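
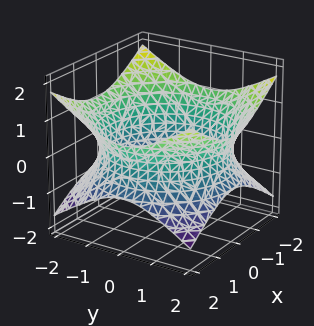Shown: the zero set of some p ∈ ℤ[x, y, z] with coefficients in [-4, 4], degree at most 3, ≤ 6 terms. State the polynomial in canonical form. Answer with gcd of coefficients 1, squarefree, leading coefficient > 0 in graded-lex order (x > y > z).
First, degree: one connected sheet with a waist; a quadric, so deg p = 2.
Next, symmetries: mirror symmetry z ↦ −z ⇒ only even powers of z; the z-axis is an axis of rotation, so x and y enter only as x² + y².
Then, checking where it meets the axes: no z-intercept at any integer in the box; a circular section at z = 0 has radius between 1 and 2.
Finally, fitting integer coefficients to these (and the overall shape) gives p.

x^2 + y^2 - 2*z^2 - 3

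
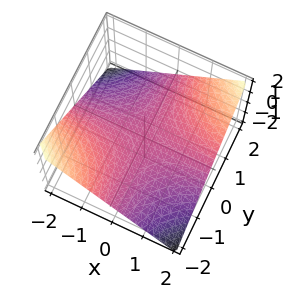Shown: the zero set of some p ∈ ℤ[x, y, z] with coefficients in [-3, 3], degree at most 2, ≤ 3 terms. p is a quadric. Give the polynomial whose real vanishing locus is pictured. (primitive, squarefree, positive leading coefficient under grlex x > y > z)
1. Degree: a hyperbolic paraboloid; a quadric, so deg p = 2.
2. Reading off the gridlines: the visible y-axis segment lies entirely on the surface; it meets the z-axis at z = 0 (among the integer gridlines); the visible x-axis segment lies entirely on the surface.
3. Fitting integer coefficients to these (and the overall shape) gives p.

x*y - 2*z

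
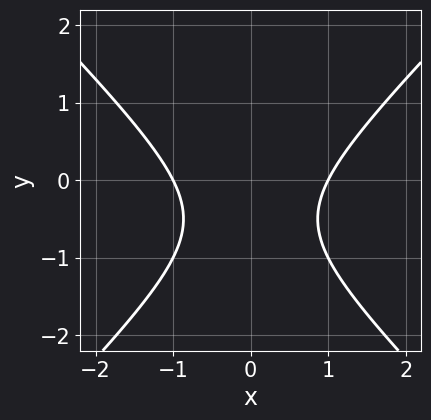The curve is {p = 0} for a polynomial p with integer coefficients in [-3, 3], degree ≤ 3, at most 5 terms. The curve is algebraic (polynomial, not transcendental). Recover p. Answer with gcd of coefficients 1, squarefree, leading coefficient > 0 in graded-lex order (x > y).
(a) deg p = 2. A generic line meets the curve in up to 2 points.
(b) Symmetries: mirror symmetry x ↦ −x ⇒ only even powers of x.
(c) Checking where it meets the axes: the curve avoids every integer y-axis point in the box; among the integer gridlines, it crosses the x-axis at x ∈ {-1, 1}.
(d) These observations pin down the coefficients.

x^2 - y^2 - y - 1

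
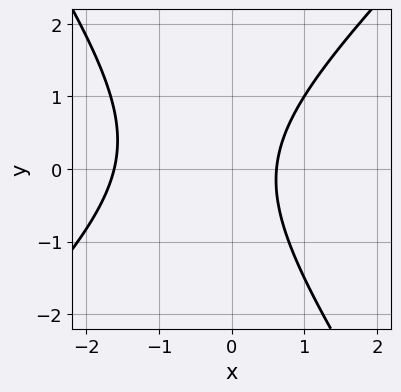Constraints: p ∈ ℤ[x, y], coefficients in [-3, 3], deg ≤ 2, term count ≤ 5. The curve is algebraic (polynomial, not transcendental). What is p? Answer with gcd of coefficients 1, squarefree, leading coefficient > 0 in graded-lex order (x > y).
3*x^2 - x*y - 2*y^2 + 3*x - 3

1. Degree: a generic line meets the curve in up to 2 points, so deg p = 2.
2. Observable constraints: the curve avoids every integer y-axis point in the box.
3. Assembling these constraints gives the stated polynomial.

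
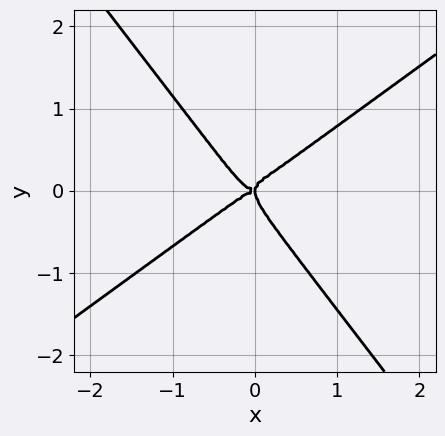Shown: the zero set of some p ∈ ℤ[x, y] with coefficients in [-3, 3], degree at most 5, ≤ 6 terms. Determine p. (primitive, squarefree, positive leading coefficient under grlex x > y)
1. deg p = 4.
2. Checking where it meets the axes: one y-axis crossing is at y = 0; it meets the x-axis at x = 0 (among the integer gridlines).
3. Solving for integer coefficients yields p as stated.

2*x^4 - 3*x*y^3 - 3*y^4 + x*y^2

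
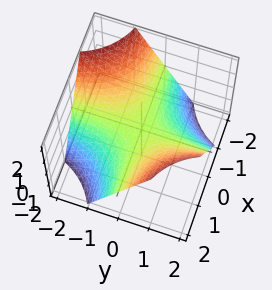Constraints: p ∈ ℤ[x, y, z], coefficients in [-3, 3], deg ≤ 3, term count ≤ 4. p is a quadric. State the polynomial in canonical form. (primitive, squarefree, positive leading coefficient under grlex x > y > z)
deg p = 2. A hyperbolic paraboloid; a quadric.
Observable constraints: the visible x-axis segment lies entirely on the surface; every point of the y-axis in the box is on the surface; one z-axis crossing is at z = 0.
These observations pin down the coefficients.

x*y - z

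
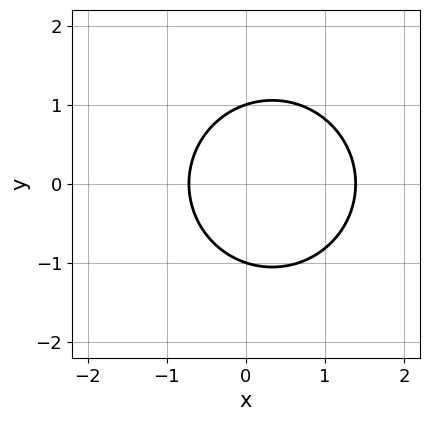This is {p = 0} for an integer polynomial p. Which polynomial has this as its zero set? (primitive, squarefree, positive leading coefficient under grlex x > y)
3*x^2 + 3*y^2 - 2*x - 3

First, degree: no degree-1 curve has this shape, so deg p = 2.
Then, symmetries: mirror symmetry y ↦ −y ⇒ only even powers of y.
Then, checking where it meets the axes: the y-axis gridline crossings are at y ∈ {-1, 1}.
Finally, assembling these constraints gives the stated polynomial.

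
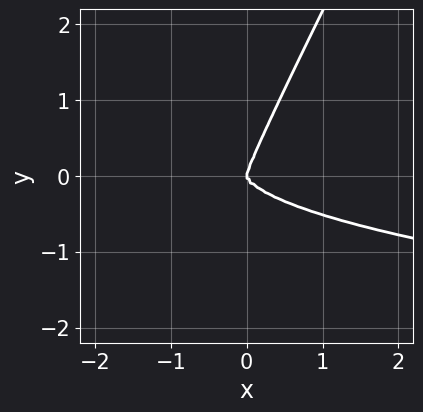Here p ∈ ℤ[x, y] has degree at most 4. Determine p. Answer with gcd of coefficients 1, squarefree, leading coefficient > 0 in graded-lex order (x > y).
2*x^2*y^2 - 3*x*y^3 + y^4 - x^3

1. deg p = 4. A generic line meets the curve in up to 4 points.
2. Observable constraints: one y-axis crossing is at y = 0; it meets the x-axis at x = 0 (among the integer gridlines).
3. Putting this together gives p.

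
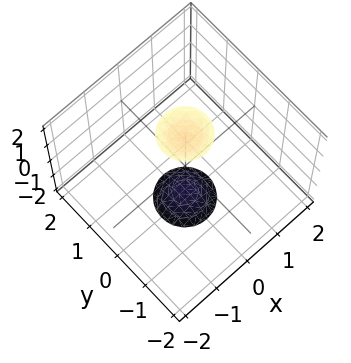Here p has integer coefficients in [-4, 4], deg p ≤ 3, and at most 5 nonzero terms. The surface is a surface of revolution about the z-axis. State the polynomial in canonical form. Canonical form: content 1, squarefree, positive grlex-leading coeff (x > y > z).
(a) I count 2 distinct pieces. Treating them together as one polynomial.
(b) deg p = 2. No degree-1 surface has this shape.
(c) Symmetries: rotational symmetry about the z-axis ⇒ p depends on x, y only through x² + y².
(d) From the visible intercepts: it misses every integer gridline on the y-axis; a circular section at z = 2 has radius between 0 and 1; no x-intercept at any integer in the box.
(e) Fitting integer coefficients to these (and the overall shape) gives p.

3*x^2 + 3*y^2 - z^2 + 3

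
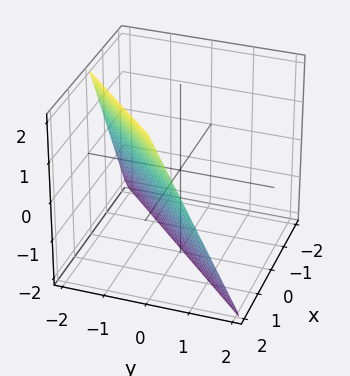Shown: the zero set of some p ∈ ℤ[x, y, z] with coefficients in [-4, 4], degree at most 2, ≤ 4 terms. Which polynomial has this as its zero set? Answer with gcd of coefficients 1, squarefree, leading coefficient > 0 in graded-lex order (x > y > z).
2*x - 2*y - z - 2

deg p = 1. The surface is flat (a plane).
Against the integer gridlines: it meets the x-axis at x = 1 (among the integer gridlines); it crosses the y-axis at the gridline y = -1.
Putting this together gives p. Check: (0, 0, -2) on the z-axis lies on the surface, and p(0, 0, -2) = 0. ✓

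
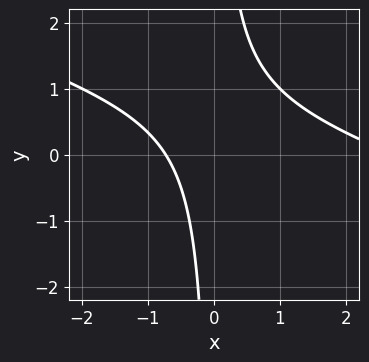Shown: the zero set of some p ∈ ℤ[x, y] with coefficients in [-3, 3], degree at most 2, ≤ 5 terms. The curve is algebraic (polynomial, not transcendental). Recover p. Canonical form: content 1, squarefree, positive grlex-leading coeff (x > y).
First, degree: the shape is more complex than any degree-1 curve, so deg p = 2.
Next, against the integer gridlines: the curve avoids every integer y-axis point in the box.
Finally, these observations pin down the coefficients.

x^2 + 3*x*y - 2*x - 2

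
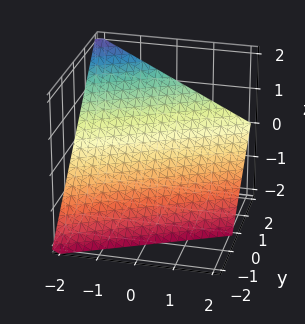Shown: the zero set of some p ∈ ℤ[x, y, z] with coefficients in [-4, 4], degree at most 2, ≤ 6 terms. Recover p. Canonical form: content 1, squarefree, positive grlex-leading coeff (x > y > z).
x - 2*y + 2*z + 2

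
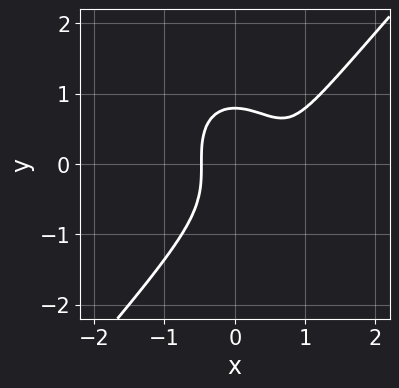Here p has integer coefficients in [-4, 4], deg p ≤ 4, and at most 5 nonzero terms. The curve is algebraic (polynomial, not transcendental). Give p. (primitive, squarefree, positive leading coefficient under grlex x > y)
deg p = 3. A generic line meets the curve in up to 3 points.
Putting this together gives p.

3*x^3 - 2*y^3 - 3*x^2 + 1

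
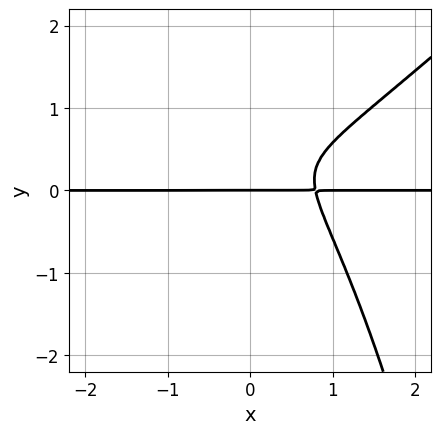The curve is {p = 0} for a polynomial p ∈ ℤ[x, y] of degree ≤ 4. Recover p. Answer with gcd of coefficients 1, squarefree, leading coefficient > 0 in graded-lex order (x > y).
2*x^3*y - 2*x^2*y^2 - 3*y^3 + 2*y^2 - y

The degree is 4 — the shape is more complex than any degree-3 curve.
Reading off the gridlines: the visible x-axis segment lies entirely on the curve; one y-axis crossing is at y = 0.
The integer polynomial consistent with all of this is the stated p.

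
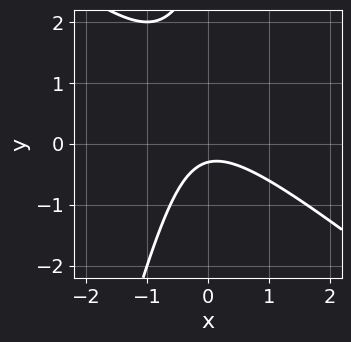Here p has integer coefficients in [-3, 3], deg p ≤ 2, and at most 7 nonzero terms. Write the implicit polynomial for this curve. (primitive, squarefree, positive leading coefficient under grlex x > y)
3*x^2 + 3*x*y - y^2 + 3*y + 1

deg p = 2. A generic line meets the curve in up to 2 points.
From the visible intercepts: no x-intercept at any integer in the box.
Together with the visible shape, these determine p as stated.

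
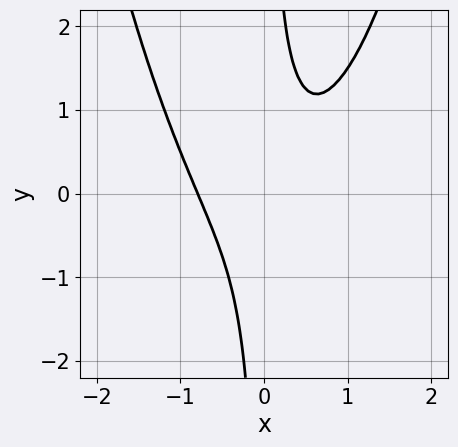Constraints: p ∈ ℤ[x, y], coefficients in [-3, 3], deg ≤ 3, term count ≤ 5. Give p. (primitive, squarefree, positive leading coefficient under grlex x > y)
The degree is 3 — a generic line meets the curve in up to 3 points.
Reading off the gridlines: the curve avoids every integer y-axis point in the box.
These observations pin down the coefficients.

2*x^3 - 2*x*y + 1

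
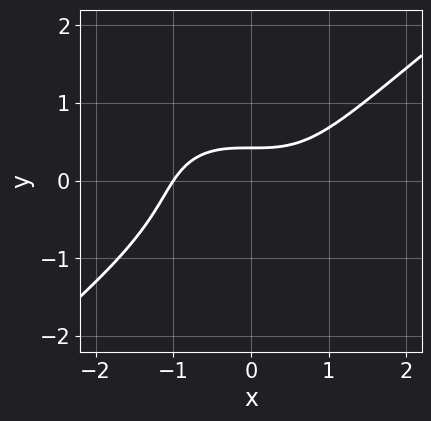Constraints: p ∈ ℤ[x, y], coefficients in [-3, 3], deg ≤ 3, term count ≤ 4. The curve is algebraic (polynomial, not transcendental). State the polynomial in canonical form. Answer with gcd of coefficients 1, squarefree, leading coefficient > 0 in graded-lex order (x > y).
x^3 - 2*y^3 - 2*y + 1

1. The degree is 3 — no degree-2 curve has this shape.
2. From the visible intercepts: it crosses the x-axis at the gridline x = -1.
3. The integer polynomial consistent with all of this is the stated p.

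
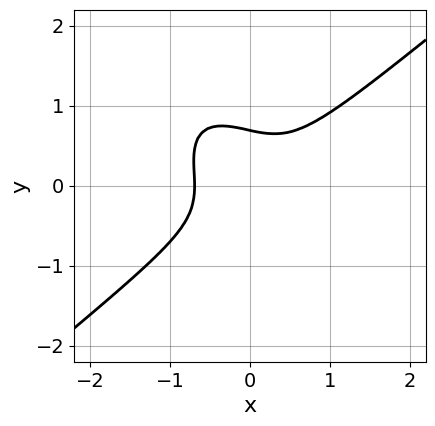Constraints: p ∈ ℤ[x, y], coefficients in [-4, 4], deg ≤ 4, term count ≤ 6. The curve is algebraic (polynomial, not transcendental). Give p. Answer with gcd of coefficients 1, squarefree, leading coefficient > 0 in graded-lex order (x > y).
(a) Degree: a generic line meets the curve in up to 3 points, so deg p = 3.
(b) Matching integer coefficients to the picture gives p.

3*x^3 - 2*x*y^2 - 3*y^3 + 1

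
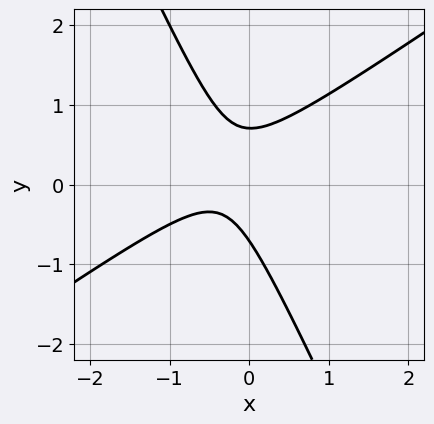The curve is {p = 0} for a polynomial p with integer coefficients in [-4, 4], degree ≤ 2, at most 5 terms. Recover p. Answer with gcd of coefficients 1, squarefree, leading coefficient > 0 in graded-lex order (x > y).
3*x^2 - 3*x*y - 2*y^2 + 2*x + 1

First, the degree is 2 — the shape is more complex than any degree-1 curve.
Next, observable constraints: the curve avoids every integer x-axis point in the box.
Finally, matching integer coefficients to the picture gives p.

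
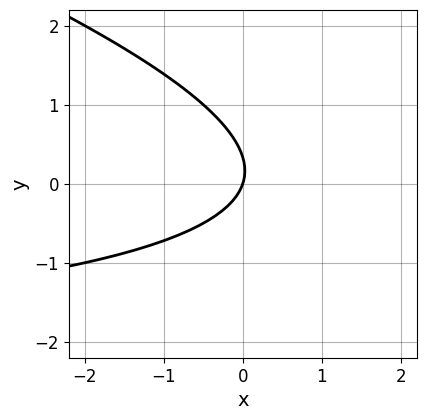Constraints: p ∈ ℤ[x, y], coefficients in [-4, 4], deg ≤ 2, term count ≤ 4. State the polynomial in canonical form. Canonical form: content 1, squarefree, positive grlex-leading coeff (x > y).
(a) deg p = 2.
(b) Checking where it meets the axes: it meets the x-axis at x = 0 (among the integer gridlines); one y-axis crossing is at y = 0.
(c) Assembling these constraints gives the stated polynomial.

x*y + 3*y^2 + 3*x - y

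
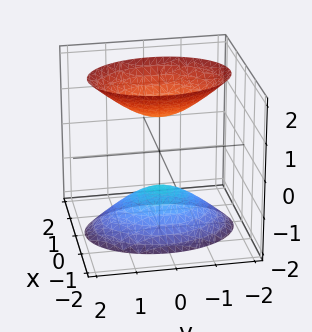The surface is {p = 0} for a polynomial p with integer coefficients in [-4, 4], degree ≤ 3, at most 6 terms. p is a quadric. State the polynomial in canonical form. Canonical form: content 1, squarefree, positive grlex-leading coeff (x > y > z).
First, there are 2 components. They look like related sheets of one shape, so recover p as a whole.
Then, degree: two separate bowl-shaped sheets opening away from each other; a quadric, so deg p = 2.
Then, symmetries: the z ↦ −z reflection is a symmetry, so z appears only in even powers; the x ↦ −x reflection is a symmetry, so x appears only in even powers; mirror symmetry y ↦ −y ⇒ only even powers of y.
Next, against the integer gridlines: it misses every integer gridline on the y-axis; no x-intercept at any integer in the box; the z-axis gridline crossings are at z ∈ {-1, 1}.
Finally, these observations pin down the coefficients.

2*x^2 + y^2 - z^2 + 1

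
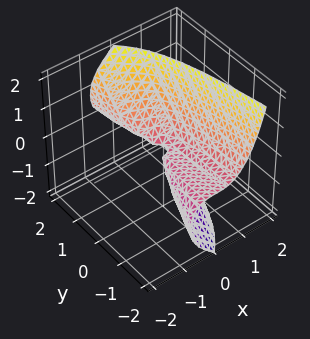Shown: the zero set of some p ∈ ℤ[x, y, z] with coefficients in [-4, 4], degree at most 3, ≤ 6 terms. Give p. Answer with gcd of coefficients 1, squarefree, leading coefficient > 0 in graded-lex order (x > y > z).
(a) The degree is 3 — a generic line meets the surface in up to 3 points.
(b) Reading off the gridlines: the visible y-axis segment lies entirely on the surface; it crosses the x-axis at the gridline x = 0; it meets the z-axis at z = 0 (among the integer gridlines).
(c) Together with the visible shape, these determine p as stated.

3*x^3 + x*z^2 + 2*y*z - 2*z^2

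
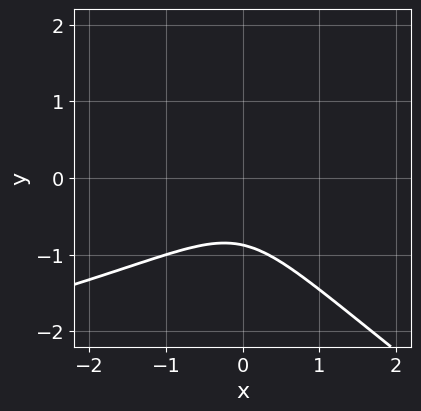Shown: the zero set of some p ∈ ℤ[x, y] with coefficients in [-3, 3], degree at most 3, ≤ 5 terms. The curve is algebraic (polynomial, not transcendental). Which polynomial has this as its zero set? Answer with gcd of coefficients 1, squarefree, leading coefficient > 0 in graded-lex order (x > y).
2*x*y^2 + 3*y^3 + 3*x^2 + 2

1. deg p = 3.
2. Checking where it meets the axes: it misses every integer gridline on the x-axis.
3. Matching integer coefficients to the picture gives p.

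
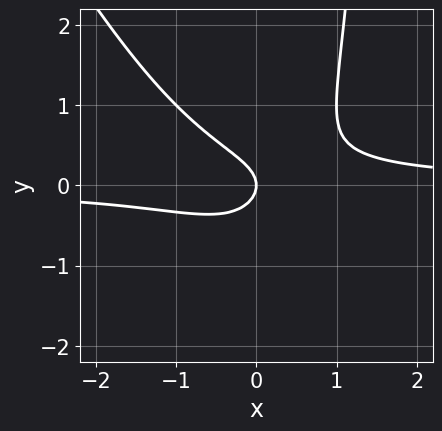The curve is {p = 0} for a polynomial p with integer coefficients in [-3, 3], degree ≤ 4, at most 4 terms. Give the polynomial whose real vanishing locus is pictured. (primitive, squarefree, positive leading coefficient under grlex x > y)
Degree: no degree-2 curve has this shape, so deg p = 3.
Reading off the gridlines: it meets the x-axis at x = 0 (among the integer gridlines); one y-axis crossing is at y = 0.
Matching integer coefficients to the picture gives p.

2*x^2*y + x*y^2 - 2*y^2 - x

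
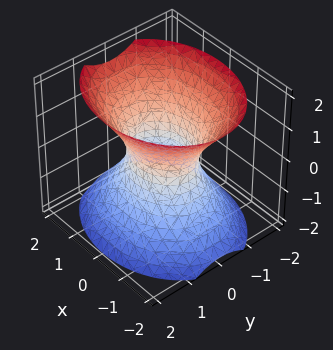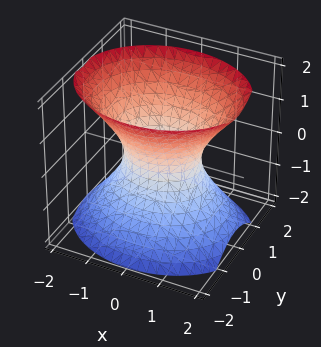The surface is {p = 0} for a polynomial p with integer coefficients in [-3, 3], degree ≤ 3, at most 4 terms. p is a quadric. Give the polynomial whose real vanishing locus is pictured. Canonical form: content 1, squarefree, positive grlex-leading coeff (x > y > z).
2*x^2 + 3*y^2 - 2*z^2 - 2

1. deg p = 2. One connected sheet with a waist; a quadric.
2. Symmetries: mirror symmetry x ↦ −x ⇒ only even powers of x; it's symmetric under y → −y, forcing even powers of y; it's symmetric under z → −z, forcing even powers of z.
3. Checking where it meets the axes: the surface avoids every integer z-axis point in the box; the x-axis gridline crossings are at x ∈ {-1, 1}.
4. The integer polynomial consistent with all of this is the stated p.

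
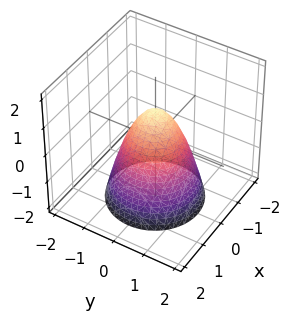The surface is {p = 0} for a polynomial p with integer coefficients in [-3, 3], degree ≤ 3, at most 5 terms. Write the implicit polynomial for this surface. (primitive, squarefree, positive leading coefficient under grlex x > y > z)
3*x^2 + 3*y^2 + 2*z - 2

deg p = 2.
Symmetries: rotational symmetry about the z-axis ⇒ p depends on x, y only through x² + y².
Against the integer gridlines: a circular section at z = 0 has radius between 0 and 1; one z-axis crossing is at z = 1.
Putting this together gives p.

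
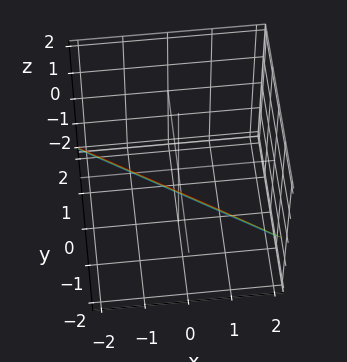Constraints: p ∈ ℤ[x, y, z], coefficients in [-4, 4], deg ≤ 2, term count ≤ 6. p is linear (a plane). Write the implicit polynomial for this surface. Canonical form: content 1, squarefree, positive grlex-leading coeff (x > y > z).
First, degree: every cross-section is a straight line — this is a plane, so deg p = 1.
Next, reading off the gridlines: it meets the x-axis at x = -1 (among the integer gridlines); it meets the z-axis at z = -1 (among the integer gridlines).
Finally, assembling these constraints gives the stated polynomial.

2*x + 3*y + 2*z + 2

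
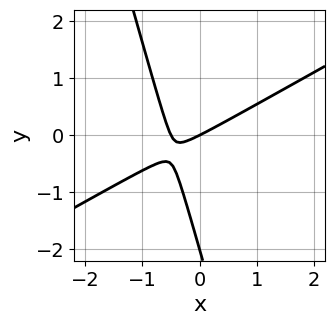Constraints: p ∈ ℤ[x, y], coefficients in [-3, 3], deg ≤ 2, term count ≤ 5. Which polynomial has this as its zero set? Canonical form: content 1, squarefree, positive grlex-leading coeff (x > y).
1. Degree: a generic line meets the curve in up to 2 points, so deg p = 2.
2. From the axis intercepts and sections: the y-axis gridline crossings are at y ∈ {-2, 0}; it meets the x-axis at x = 0 (among the integer gridlines).
3. The integer polynomial consistent with all of this is the stated p.

2*x^2 - 3*x*y - y^2 + x - 2*y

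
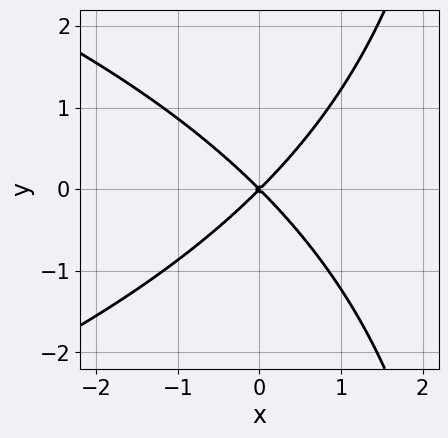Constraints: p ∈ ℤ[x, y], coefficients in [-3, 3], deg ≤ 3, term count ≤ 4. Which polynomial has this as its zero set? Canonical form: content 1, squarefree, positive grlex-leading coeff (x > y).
(a) deg p = 3. The shape is more complex than any degree-2 curve.
(b) Symmetries: the y ↦ −y reflection is a symmetry, so y appears only in even powers.
(c) From the visible intercepts: it meets the x-axis at x = 0 (among the integer gridlines); one y-axis crossing is at y = 0.
(d) Matching integer coefficients to the picture gives p.

x*y^2 + 3*x^2 - 3*y^2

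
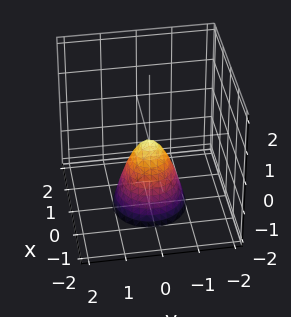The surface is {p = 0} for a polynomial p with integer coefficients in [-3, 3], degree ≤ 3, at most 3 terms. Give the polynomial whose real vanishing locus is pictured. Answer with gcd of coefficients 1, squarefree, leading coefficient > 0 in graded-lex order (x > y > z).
1. The degree is 2 — a paraboloid; a quadric.
2. Symmetries: rotational symmetry about the z-axis ⇒ p depends on x, y only through x² + y².
3. From the axis intercepts and sections: it crosses the z-axis at the gridline z = 0; it crosses the y-axis at the gridline y = 0; a circular section at z = -1 has radius between 0 and 1; it crosses the x-axis at the gridline x = 0.
4. These observations pin down the coefficients.

2*x^2 + 2*y^2 + z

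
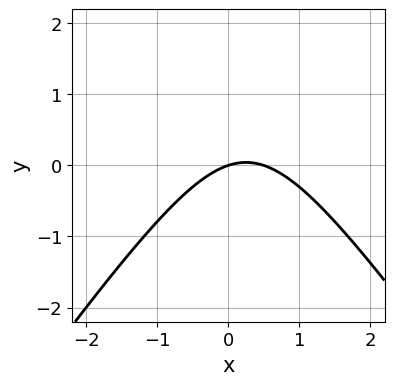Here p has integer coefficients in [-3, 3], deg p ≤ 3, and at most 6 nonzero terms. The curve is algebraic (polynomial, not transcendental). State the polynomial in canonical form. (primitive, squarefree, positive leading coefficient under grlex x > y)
2*x^2 - y^2 - x + 3*y

First, degree: a generic line meets the curve in up to 2 points, so deg p = 2.
Then, from the axis intercepts and sections: it meets the y-axis at y = 0 (among the integer gridlines); one x-axis crossing is at x = 0.
Finally, together with the visible shape, these determine p as stated.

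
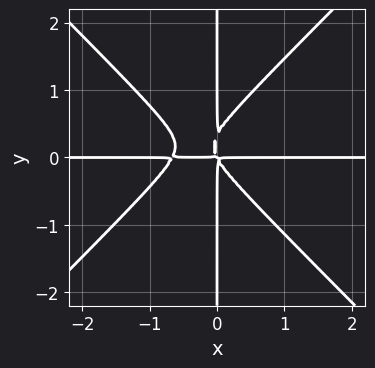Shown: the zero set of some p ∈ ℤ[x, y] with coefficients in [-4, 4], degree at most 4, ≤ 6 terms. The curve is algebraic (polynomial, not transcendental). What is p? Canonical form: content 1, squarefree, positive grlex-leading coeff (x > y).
3*x^3*y - 3*x*y^3 + 2*x^2*y + x*y^2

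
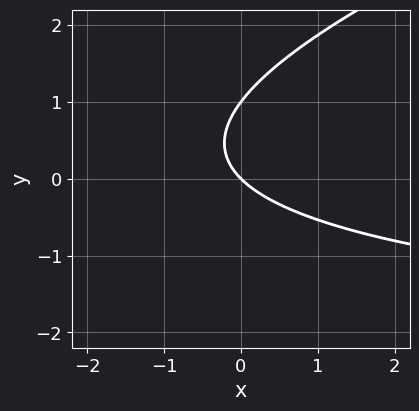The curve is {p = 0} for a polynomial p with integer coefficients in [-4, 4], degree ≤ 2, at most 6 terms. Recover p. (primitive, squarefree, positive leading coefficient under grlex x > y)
x*y - 3*y^2 + 3*x + 3*y

1. The degree is 2 — the shape is more complex than any degree-1 curve.
2. Against the integer gridlines: among the integer gridlines, it crosses the y-axis at y ∈ {0, 1}; it meets the x-axis at x = 0 (among the integer gridlines).
3. Solving for integer coefficients yields p as stated.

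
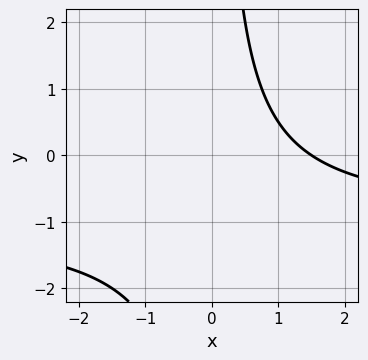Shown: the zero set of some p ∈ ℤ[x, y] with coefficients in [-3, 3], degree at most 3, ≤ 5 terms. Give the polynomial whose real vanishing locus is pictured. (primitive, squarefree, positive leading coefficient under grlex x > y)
First, degree: no degree-1 curve has this shape, so deg p = 2.
Next, against the integer gridlines: the curve avoids every integer y-axis point in the box.
Finally, these observations pin down the coefficients.

2*x*y + 2*x - 3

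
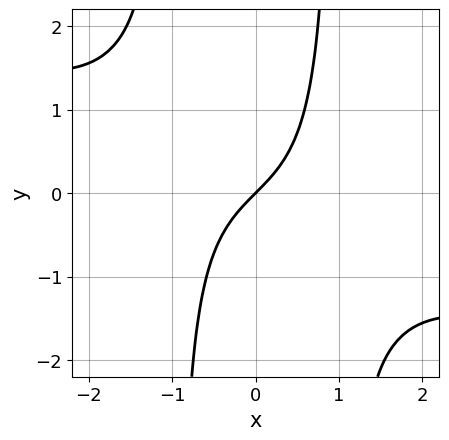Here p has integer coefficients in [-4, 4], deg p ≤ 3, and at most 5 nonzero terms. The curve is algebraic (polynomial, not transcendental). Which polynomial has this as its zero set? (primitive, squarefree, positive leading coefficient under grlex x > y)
x^3 + 3*x^2*y + 3*x - 3*y

First, the degree is 3 — no degree-2 curve has this shape.
Then, from the visible intercepts: it meets the x-axis at x = 0 (among the integer gridlines); one y-axis crossing is at y = 0.
Finally, the integer polynomial consistent with all of this is the stated p.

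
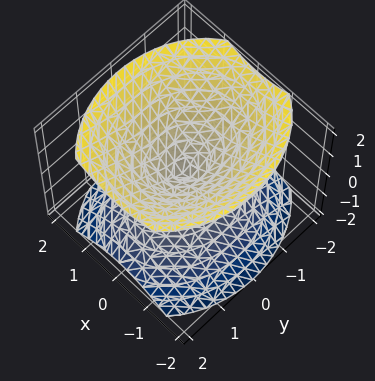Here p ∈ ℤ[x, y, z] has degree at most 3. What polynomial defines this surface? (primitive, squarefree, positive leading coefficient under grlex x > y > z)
3*x^2 + 2*y^2 - 3*z^2

1. There are 2 components. They look like related sheets of one shape, so recover p as a whole.
2. deg p = 2. Two nappes meeting at a single point; a quadric.
3. Symmetries: the z ↦ −z reflection is a symmetry, so z appears only in even powers; it's symmetric under y → −y, forcing even powers of y; the x ↦ −x reflection is a symmetry, so x appears only in even powers.
4. From the visible intercepts: it crosses the y-axis at the gridline y = 0; one x-axis crossing is at x = 0.
5. Solving for integer coefficients yields p as stated.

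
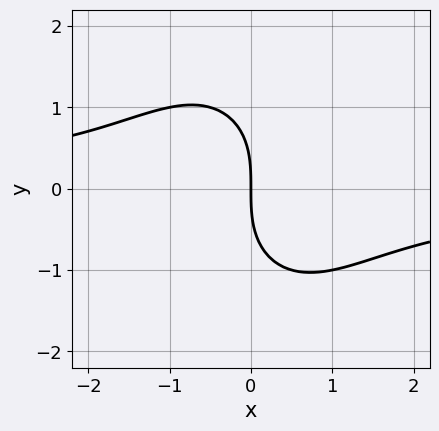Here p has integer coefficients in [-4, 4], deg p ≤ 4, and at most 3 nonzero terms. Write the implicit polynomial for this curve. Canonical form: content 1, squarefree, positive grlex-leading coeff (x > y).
First, deg p = 3.
Then, from the visible intercepts: it meets the x-axis at x = 0 (among the integer gridlines); it meets the y-axis at y = 0 (among the integer gridlines).
Finally, together with the visible shape, these determine p as stated.

2*x^2*y + y^3 + 3*x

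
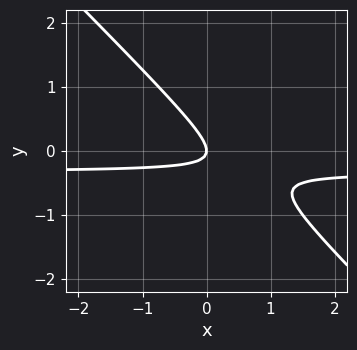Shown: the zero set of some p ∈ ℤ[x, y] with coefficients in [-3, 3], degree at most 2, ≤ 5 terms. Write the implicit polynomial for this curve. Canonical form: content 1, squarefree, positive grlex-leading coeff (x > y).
First, the degree is 2 — the shape is more complex than any degree-1 curve.
Then, against the integer gridlines: one x-axis crossing is at x = 0; one y-axis crossing is at y = 0.
Finally, these observations pin down the coefficients.

3*x*y + 3*y^2 + x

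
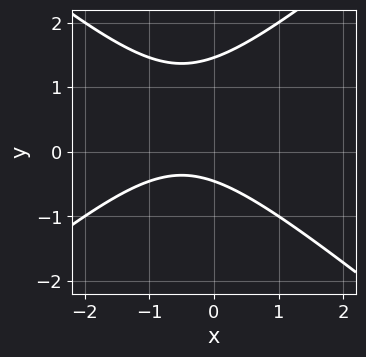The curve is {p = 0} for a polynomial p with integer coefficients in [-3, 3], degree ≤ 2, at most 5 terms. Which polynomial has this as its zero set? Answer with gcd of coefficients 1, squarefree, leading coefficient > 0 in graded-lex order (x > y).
(a) Degree: the shape is more complex than any degree-1 curve, so deg p = 2.
(b) Against the integer gridlines: no x-intercept at any integer in the box.
(c) Together with the visible shape, these determine p as stated.

2*x^2 - 3*y^2 + 2*x + 3*y + 2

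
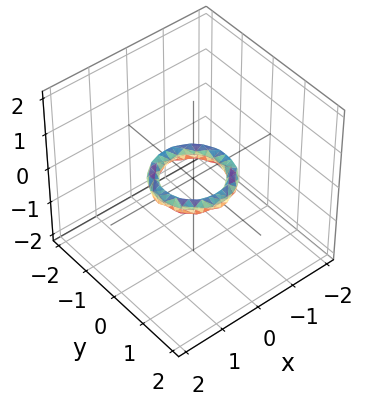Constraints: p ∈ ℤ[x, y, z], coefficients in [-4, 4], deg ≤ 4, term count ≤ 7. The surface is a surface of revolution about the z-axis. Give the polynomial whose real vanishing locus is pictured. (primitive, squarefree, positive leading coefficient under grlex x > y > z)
2*x^4 + 4*x^2*y^2 + 2*y^4 - 3*x^2 - 3*y^2 + 3*z^2 + 1

1. deg p = 4. The shape is more complex than any degree-3 surface.
2. By symmetry, the z-axis is an axis of rotation, so x and y enter only as x² + y².
3. Reading off the gridlines: the y-axis gridline crossings are at y ∈ {-1, 1}; it misses every integer gridline on the z-axis; the x-axis gridline crossings are at x ∈ {-1, 1}.
4. These observations pin down the coefficients.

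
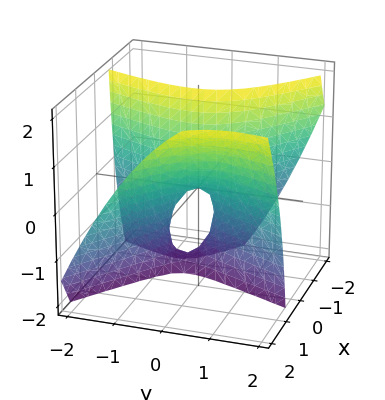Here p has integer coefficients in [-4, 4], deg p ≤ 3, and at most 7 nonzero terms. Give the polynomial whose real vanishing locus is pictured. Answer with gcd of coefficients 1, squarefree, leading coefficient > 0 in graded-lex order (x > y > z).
3*x^2 + 3*x*y - 3*x*z - 2*y^2 - z

First, deg p = 2.
Next, from the axis intercepts and sections: it crosses the x-axis at the gridline x = 0; one z-axis crossing is at z = 0.
Finally, these observations pin down the coefficients.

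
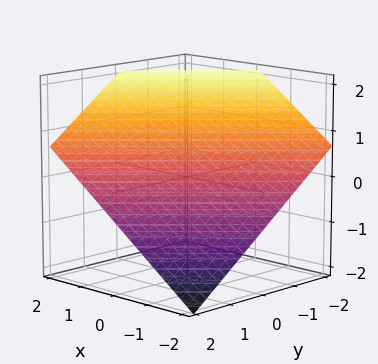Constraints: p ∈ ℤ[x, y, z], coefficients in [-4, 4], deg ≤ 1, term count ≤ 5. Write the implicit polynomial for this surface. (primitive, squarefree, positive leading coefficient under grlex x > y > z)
Degree: the surface is flat (a plane), so deg p = 1.
From the visible intercepts: one y-axis crossing is at y = 1; it crosses the x-axis at the gridline x = -1.
Together with the visible shape, these determine p as stated.

2*x - 2*y - 3*z + 2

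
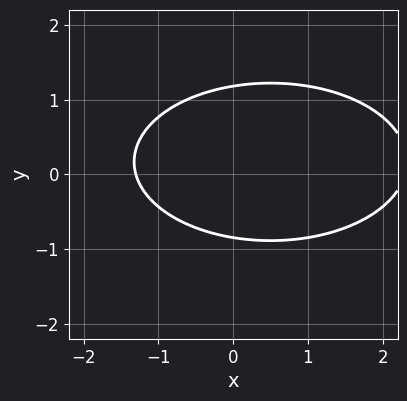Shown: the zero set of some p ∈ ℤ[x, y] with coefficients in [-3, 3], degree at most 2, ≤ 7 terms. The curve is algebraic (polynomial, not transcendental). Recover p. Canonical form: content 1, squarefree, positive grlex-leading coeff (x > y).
x^2 + 3*y^2 - x - y - 3

First, degree: a generic line meets the curve in up to 2 points, so deg p = 2.
Finally, solving for integer coefficients yields p as stated.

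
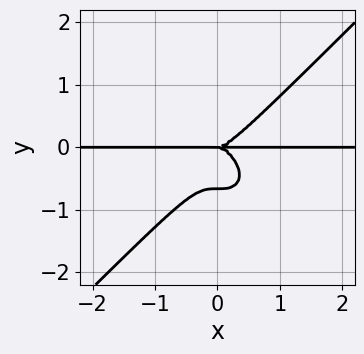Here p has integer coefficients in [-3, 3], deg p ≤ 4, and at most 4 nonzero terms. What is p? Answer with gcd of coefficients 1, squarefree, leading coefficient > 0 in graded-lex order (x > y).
deg p = 4.
Reading off the gridlines: the visible x-axis segment lies entirely on the curve; one y-axis crossing is at y = 0.
Assembling these constraints gives the stated polynomial.

3*x^3*y - 3*y^4 - 2*y^3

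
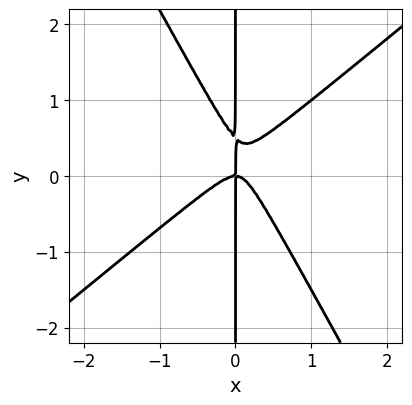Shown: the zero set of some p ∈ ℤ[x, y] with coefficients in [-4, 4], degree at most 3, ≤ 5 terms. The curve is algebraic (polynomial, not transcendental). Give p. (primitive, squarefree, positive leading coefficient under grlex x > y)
First, degree: no degree-2 curve has this shape, so deg p = 3.
Then, reading off the gridlines: one x-axis crossing is at x = 0; the visible y-axis segment lies entirely on the curve.
Finally, matching integer coefficients to the picture gives p.

3*x^3 - 2*x^2*y - 2*x*y^2 + x*y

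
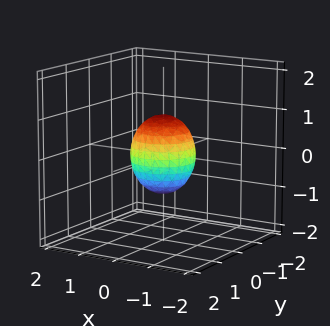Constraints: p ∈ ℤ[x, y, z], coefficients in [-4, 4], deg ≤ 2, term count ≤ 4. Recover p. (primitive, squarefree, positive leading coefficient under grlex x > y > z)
1. The degree is 2 — bounded and convex; a quadric.
2. By symmetry, the z-axis is an axis of rotation, so x and y enter only as x² + y²; it's symmetric under z → −z, forcing even powers of z.
3. Observable constraints: a circular section at z = 0 has radius between 0 and 1; the z-axis gridline crossings are at z ∈ {-1, 1}.
4. Assembling these constraints gives the stated polynomial.

3*x^2 + 3*y^2 + 2*z^2 - 2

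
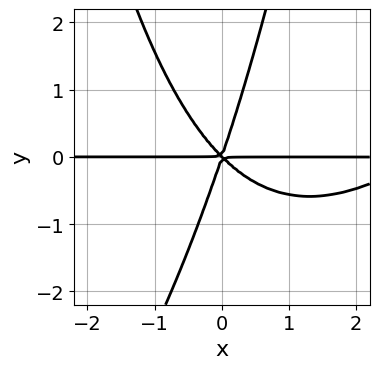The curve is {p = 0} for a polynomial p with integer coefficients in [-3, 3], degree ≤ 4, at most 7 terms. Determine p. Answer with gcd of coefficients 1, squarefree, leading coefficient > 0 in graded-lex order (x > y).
x^3*y - x^2*y^2 - 3*x^2*y - 2*x*y^2 + y^3

deg p = 4.
Checking where it meets the axes: every point of the x-axis in the box is on the curve; it crosses the y-axis at the gridline y = 0.
Matching integer coefficients to the picture gives p.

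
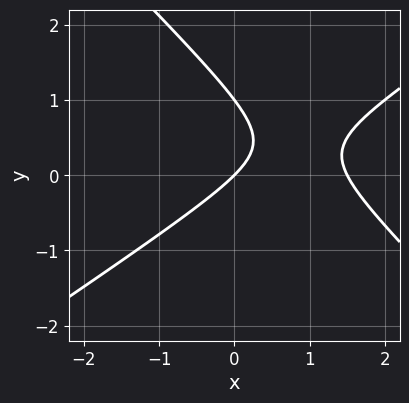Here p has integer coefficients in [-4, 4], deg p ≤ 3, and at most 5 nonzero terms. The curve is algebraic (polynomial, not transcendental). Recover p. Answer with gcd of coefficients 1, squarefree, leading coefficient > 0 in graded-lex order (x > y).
2*x^2 - x*y - 3*y^2 - 3*x + 3*y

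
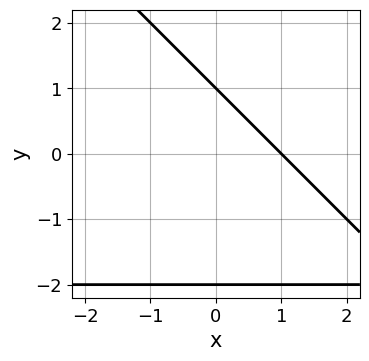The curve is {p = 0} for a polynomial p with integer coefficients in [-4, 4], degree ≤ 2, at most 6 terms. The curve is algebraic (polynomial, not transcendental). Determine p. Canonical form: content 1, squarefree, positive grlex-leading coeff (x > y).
x*y + y^2 + 2*x + y - 2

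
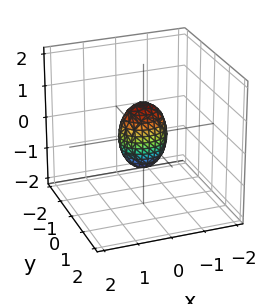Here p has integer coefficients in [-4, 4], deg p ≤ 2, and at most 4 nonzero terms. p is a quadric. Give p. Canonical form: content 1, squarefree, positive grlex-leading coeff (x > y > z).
First, deg p = 2. Bounded and convex; a quadric.
Then, symmetries: mirror symmetry x ↦ −x ⇒ only even powers of x; the z ↦ −z reflection is a symmetry, so z appears only in even powers; it's symmetric under y → −y, forcing even powers of y.
Then, from the axis intercepts and sections: among the integer gridlines, it crosses the z-axis at z ∈ {-1, 1}.
Finally, matching integer coefficients to the picture gives p.

2*x^2 + 3*y^2 + z^2 - 1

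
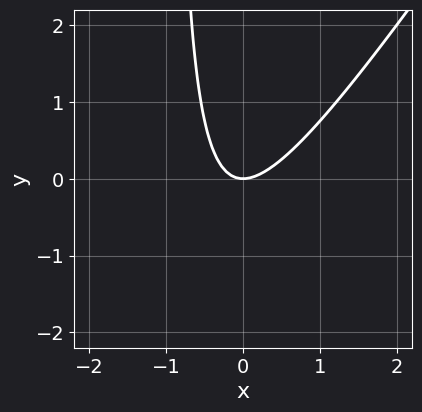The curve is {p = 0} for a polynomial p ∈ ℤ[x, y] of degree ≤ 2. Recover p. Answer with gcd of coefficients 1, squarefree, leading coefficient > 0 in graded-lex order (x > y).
1. deg p = 2. A generic line meets the curve in up to 2 points.
2. From the axis intercepts and sections: it crosses the y-axis at the gridline y = 0; it meets the x-axis at x = 0 (among the integer gridlines).
3. Matching integer coefficients to the picture gives p.

3*x^2 - 2*x*y - 2*y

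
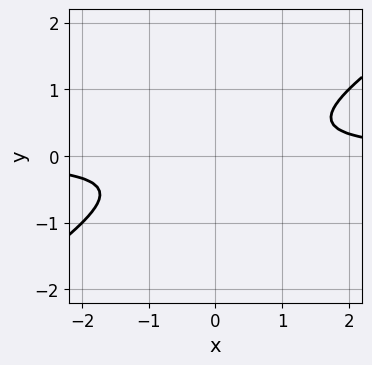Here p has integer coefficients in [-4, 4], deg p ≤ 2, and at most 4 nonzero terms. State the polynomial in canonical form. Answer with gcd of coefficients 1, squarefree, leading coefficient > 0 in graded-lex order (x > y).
1. The degree is 2 — no degree-1 curve has this shape.
2. Against the integer gridlines: it misses every integer gridline on the y-axis; no x-intercept at any integer in the box.
3. The integer polynomial consistent with all of this is the stated p.

2*x*y - 3*y^2 - 1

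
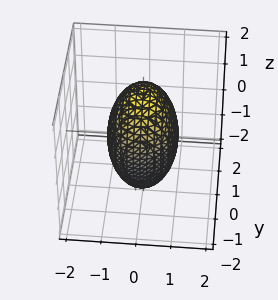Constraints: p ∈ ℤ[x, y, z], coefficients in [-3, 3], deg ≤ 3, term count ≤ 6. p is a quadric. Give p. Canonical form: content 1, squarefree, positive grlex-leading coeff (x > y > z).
3*x^2 + 2*y^2 + z^2 - 3

deg p = 2. Bounded and convex; a quadric.
Symmetries: the y ↦ −y reflection is a symmetry, so y appears only in even powers; it's symmetric under z → −z, forcing even powers of z; mirror symmetry x ↦ −x ⇒ only even powers of x.
From the visible intercepts: the x-axis gridline crossings are at x ∈ {-1, 1}.
Assembling these constraints gives the stated polynomial.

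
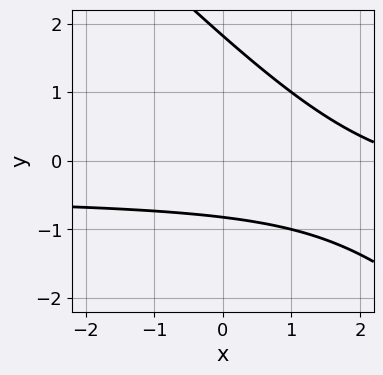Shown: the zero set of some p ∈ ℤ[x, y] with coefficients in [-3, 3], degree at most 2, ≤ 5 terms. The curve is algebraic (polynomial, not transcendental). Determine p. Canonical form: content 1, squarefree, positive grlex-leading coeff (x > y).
2*x*y + 2*y^2 + x - 2*y - 3

(a) deg p = 2.
(b) From the visible intercepts: the curve avoids every integer x-axis point in the box.
(c) Together with the visible shape, these determine p as stated.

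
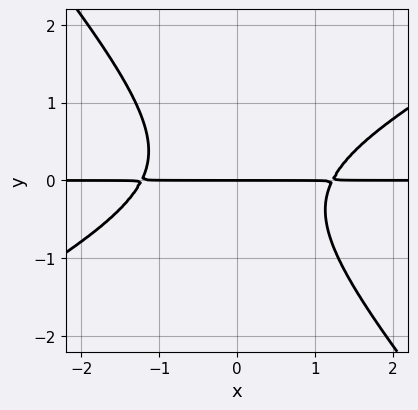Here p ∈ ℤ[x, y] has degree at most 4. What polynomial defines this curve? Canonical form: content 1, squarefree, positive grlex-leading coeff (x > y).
2*x^2*y - 2*x*y^2 - 3*y^3 - 3*y

(a) The degree is 3 — no degree-2 curve has this shape.
(b) Checking where it meets the axes: every point of the x-axis in the box is on the curve; it meets the y-axis at y = 0 (among the integer gridlines).
(c) Putting this together gives p.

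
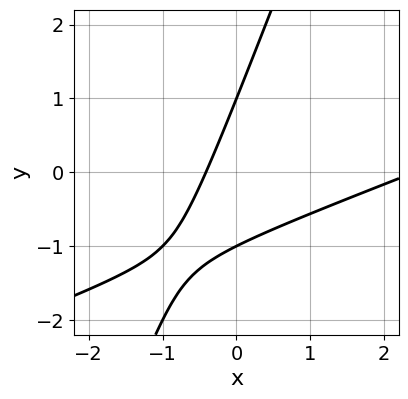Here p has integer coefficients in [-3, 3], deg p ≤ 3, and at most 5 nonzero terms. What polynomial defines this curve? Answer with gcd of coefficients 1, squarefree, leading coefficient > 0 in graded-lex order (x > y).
(a) Degree: no degree-1 curve has this shape, so deg p = 2.
(b) From the axis intercepts and sections: among the integer gridlines, it crosses the y-axis at y ∈ {-1, 1}.
(c) Matching integer coefficients to the picture gives p.

x^2 - 3*x*y + y^2 - 2*x - 1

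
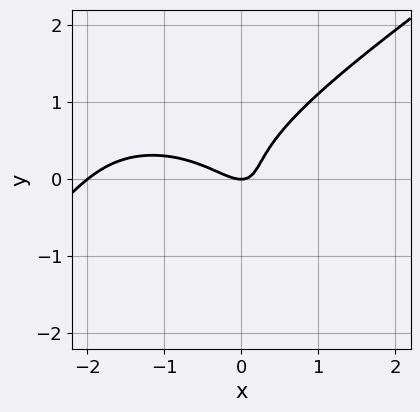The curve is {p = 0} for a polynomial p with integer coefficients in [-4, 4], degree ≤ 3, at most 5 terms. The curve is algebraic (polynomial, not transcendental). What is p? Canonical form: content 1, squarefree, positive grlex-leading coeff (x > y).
deg p = 3. The shape is more complex than any degree-2 curve.
Observable constraints: the x-axis gridline crossings are at x ∈ {-2, 0}; one y-axis crossing is at y = 0.
Fitting integer coefficients to these (and the overall shape) gives p.

x^3 - 3*y^3 + 2*x^2 + 2*x*y - y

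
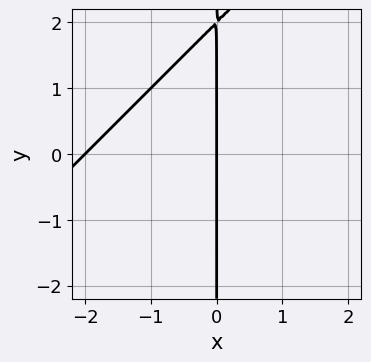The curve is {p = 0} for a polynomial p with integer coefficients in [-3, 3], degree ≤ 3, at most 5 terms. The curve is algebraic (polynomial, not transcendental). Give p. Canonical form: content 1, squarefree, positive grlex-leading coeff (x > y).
deg p = 2.
From the axis intercepts and sections: every point of the y-axis in the box is on the curve; the x-axis gridline crossings are at x ∈ {-2, 0}.
These observations pin down the coefficients.

x^2 - x*y + 2*x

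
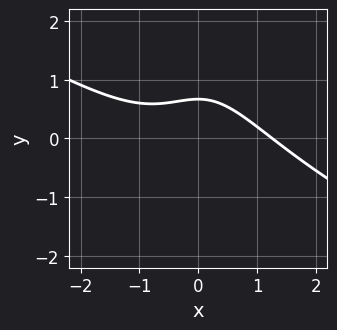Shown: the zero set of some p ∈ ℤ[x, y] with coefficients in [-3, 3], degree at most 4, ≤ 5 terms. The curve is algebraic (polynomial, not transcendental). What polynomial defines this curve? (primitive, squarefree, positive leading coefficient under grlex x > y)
x^3 + 2*x^2*y + 3*y - 2

(a) The degree is 3 — no degree-2 curve has this shape.
(b) The integer polynomial consistent with all of this is the stated p.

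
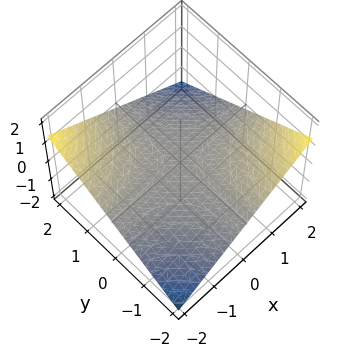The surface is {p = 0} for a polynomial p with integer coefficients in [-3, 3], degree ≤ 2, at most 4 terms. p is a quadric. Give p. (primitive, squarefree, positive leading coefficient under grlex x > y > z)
x*y + 3*z

(a) deg p = 2.
(b) Against the integer gridlines: it crosses the z-axis at the gridline z = 0; the visible y-axis segment lies entirely on the surface; every point of the x-axis in the box is on the surface.
(c) Matching integer coefficients to the picture gives p.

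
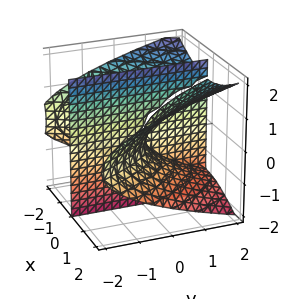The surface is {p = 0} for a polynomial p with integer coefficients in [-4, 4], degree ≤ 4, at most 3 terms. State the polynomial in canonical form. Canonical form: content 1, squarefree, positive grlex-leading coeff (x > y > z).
x^3 - 2*x*z^2 + 2*x*y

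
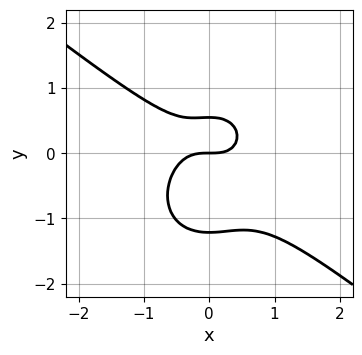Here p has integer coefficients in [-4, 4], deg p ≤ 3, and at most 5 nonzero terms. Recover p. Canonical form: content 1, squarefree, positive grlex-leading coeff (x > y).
Degree: the shape is more complex than any degree-2 curve, so deg p = 3.
From the axis intercepts and sections: one y-axis crossing is at y = 0; it crosses the x-axis at the gridline x = 0.
Together with the visible shape, these determine p as stated.

3*x^3 + 2*x^2*y + 3*y^3 + 2*y^2 - 2*y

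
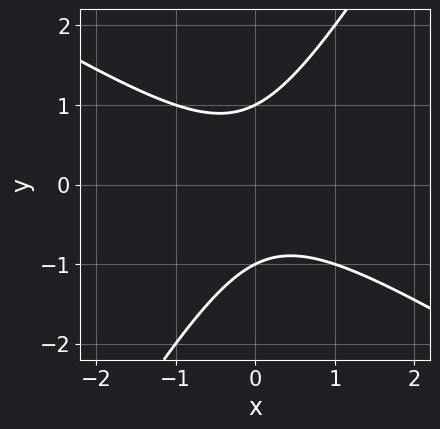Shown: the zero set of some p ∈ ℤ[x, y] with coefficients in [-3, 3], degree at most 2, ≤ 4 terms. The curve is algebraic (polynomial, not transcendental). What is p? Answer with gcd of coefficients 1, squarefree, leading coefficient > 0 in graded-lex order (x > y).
x^2 + x*y - y^2 + 1

(a) The degree is 2 — a generic line meets the curve in up to 2 points.
(b) From the axis intercepts and sections: the y-axis gridline crossings are at y ∈ {-1, 1}; the curve avoids every integer x-axis point in the box.
(c) Putting this together gives p.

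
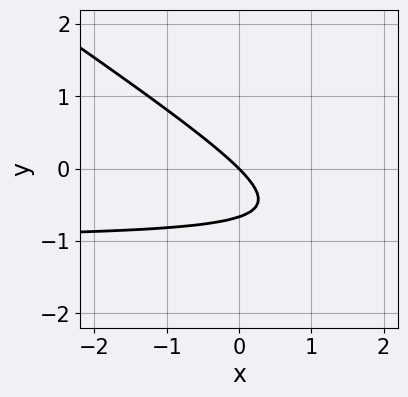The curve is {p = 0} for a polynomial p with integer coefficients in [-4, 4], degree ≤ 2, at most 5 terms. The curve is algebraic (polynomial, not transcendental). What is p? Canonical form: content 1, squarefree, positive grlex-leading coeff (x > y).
First, the degree is 2 — no degree-1 curve has this shape.
Then, reading off the gridlines: it crosses the y-axis at the gridline y = 0; it meets the x-axis at x = 0 (among the integer gridlines).
Finally, together with the visible shape, these determine p as stated.

2*x*y + 3*y^2 + 2*x + 2*y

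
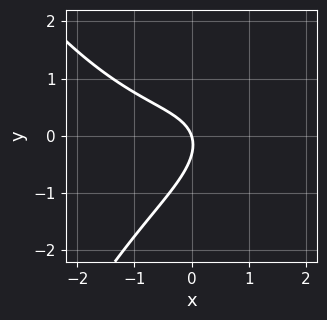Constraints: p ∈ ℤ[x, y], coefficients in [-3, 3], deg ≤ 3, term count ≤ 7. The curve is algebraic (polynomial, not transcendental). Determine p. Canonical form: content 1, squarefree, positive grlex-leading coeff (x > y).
1. deg p = 3. A generic line meets the curve in up to 3 points.
2. Checking where it meets the axes: one y-axis crossing is at y = 0; one x-axis crossing is at x = 0.
3. These observations pin down the coefficients.

x^3 - 2*x*y + 3*y^2 + 3*x + y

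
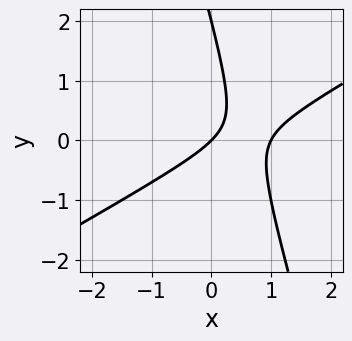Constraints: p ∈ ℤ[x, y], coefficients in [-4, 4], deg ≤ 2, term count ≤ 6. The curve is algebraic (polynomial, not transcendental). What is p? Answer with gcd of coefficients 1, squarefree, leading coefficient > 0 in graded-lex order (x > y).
2*x^2 - 3*x*y - y^2 - 2*x + 2*y

(a) deg p = 2.
(b) From the axis intercepts and sections: among the integer gridlines, it crosses the x-axis at x ∈ {0, 1}; among the integer gridlines, it crosses the y-axis at y ∈ {0, 2}.
(c) Putting this together gives p.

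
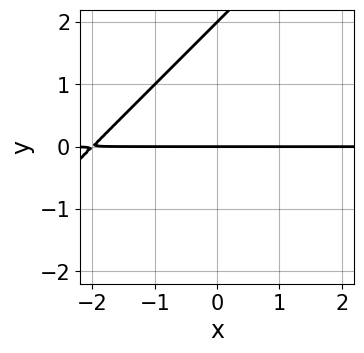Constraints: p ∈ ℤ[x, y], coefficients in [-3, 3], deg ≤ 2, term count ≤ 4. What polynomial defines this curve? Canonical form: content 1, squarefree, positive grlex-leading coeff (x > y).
x*y - y^2 + 2*y

deg p = 2.
Observable constraints: the visible x-axis segment lies entirely on the curve; the y-axis gridline crossings are at y ∈ {0, 2}.
Matching integer coefficients to the picture gives p.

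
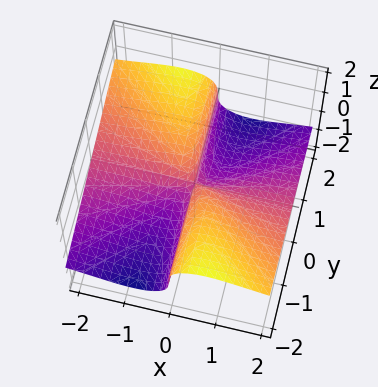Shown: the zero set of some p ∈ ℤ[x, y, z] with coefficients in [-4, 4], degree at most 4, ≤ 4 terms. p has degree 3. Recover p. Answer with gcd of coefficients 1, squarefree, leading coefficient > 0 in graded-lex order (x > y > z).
(a) deg p = 3. The shape is more complex than any degree-2 surface.
(b) From the visible intercepts: every point of the y-axis in the box is on the surface; every point of the x-axis in the box is on the surface; one z-axis crossing is at z = 0.
(c) Assembling these constraints gives the stated polynomial.

3*x^2*z + 2*z^3 + 2*x*y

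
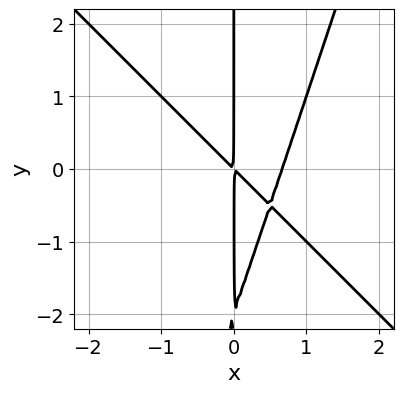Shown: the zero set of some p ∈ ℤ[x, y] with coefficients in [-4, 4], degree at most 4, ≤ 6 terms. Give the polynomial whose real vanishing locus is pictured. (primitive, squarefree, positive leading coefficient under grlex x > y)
3*x^3 + 2*x^2*y - x*y^2 - 2*x^2 - 2*x*y

1. The degree is 3 — a generic line meets the curve in up to 3 points.
2. From the visible intercepts: every point of the y-axis in the box is on the curve.
3. Matching integer coefficients to the picture gives p.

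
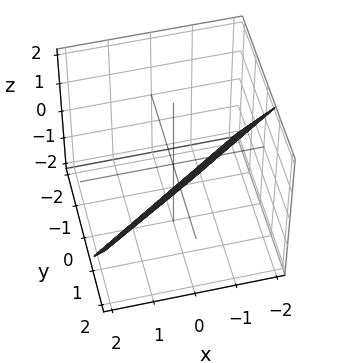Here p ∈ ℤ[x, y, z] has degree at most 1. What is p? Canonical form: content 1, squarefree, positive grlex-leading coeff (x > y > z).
2*x - 3*y + 2*z + 2

Degree: the surface is flat (a plane), so deg p = 1.
From the visible intercepts: one x-axis crossing is at x = -1; one z-axis crossing is at z = -1.
These observations pin down the coefficients.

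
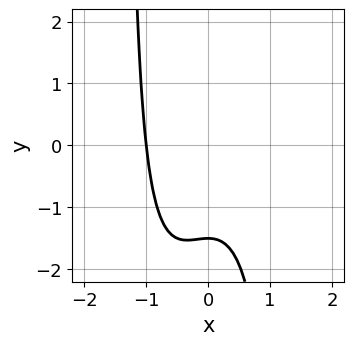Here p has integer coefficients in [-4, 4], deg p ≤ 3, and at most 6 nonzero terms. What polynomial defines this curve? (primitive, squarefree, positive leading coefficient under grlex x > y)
The degree is 3 — no degree-2 curve has this shape.
From the axis intercepts and sections: it crosses the x-axis at the gridline x = -1.
Fitting integer coefficients to these (and the overall shape) gives p.

3*x^3 - x^2*y + 2*y + 3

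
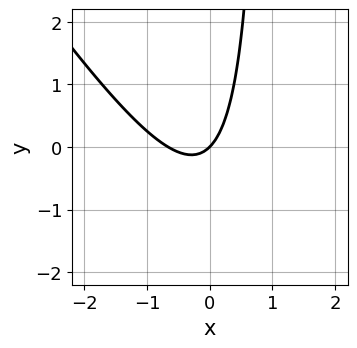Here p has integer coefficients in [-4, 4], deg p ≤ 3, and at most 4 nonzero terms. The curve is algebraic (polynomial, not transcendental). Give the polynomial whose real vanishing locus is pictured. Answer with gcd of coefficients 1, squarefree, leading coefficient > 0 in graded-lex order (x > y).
3*x^2 + 2*x*y + 2*x - 2*y

First, the degree is 2 — a generic line meets the curve in up to 2 points.
Then, against the integer gridlines: it crosses the x-axis at the gridline x = 0; it crosses the y-axis at the gridline y = 0.
Finally, assembling these constraints gives the stated polynomial.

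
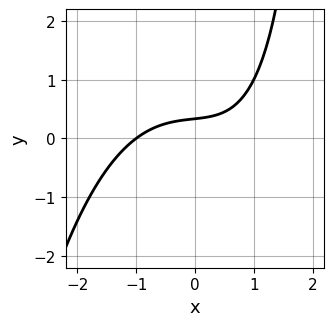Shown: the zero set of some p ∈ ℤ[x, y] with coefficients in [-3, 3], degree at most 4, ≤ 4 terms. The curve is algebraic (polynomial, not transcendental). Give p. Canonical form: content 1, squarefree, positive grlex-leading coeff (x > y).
x^3 + x*y - 3*y + 1

First, degree: the shape is more complex than any degree-2 curve, so deg p = 3.
Next, against the integer gridlines: one x-axis crossing is at x = -1.
Finally, fitting integer coefficients to these (and the overall shape) gives p.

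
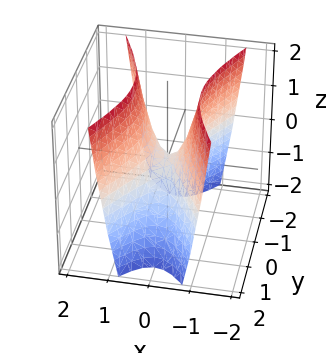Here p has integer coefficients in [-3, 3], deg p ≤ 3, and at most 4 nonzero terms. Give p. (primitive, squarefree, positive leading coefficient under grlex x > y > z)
First, degree: a saddle surface; a quadric, so deg p = 2.
Next, symmetries: mirror symmetry y ↦ −y ⇒ only even powers of y; it's symmetric under x → −x, forcing even powers of x.
Then, checking where it meets the axes: one y-axis crossing is at y = 0; it crosses the x-axis at the gridline x = 0; one z-axis crossing is at z = 0.
Finally, putting this together gives p.

3*x^2 - y^2 - z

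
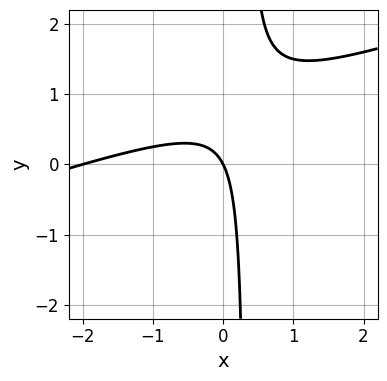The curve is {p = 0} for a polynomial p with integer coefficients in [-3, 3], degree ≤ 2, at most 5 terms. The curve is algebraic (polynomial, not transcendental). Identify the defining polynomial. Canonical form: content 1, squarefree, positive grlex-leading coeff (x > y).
x^2 - 3*x*y + 2*x + y

1. The degree is 2 — the shape is more complex than any degree-1 curve.
2. Checking where it meets the axes: the x-axis gridline crossings are at x ∈ {-2, 0}; it meets the y-axis at y = 0 (among the integer gridlines).
3. The integer polynomial consistent with all of this is the stated p.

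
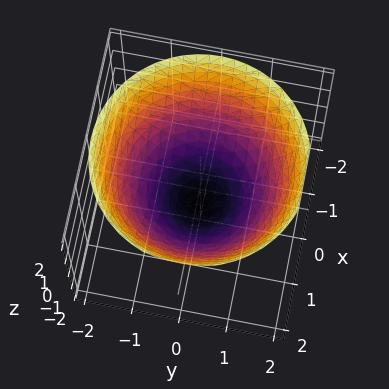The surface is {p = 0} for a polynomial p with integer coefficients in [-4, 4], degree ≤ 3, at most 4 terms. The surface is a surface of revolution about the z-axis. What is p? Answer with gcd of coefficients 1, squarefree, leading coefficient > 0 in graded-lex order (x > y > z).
(a) deg p = 2.
(b) Symmetries: every cross-section ⟂ z is a circle, so x, y appear only via x² + y².
(c) Reading off the gridlines: a circular section at z = 1 has radius between 1 and 2; it crosses the z-axis at the gridline z = -1.
(d) These observations pin down the coefficients.

2*x^2 + 2*y^2 - 3*z - 3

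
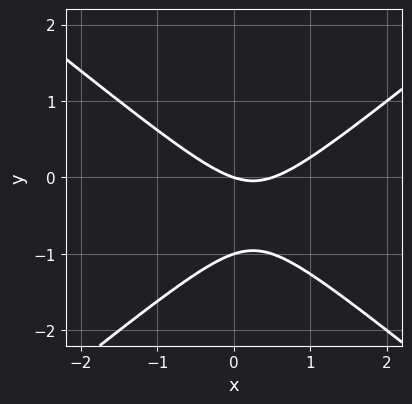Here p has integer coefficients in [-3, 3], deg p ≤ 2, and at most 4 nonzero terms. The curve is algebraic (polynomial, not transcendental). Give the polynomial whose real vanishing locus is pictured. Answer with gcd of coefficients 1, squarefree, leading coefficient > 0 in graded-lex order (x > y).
The degree is 2 — the shape is more complex than any degree-1 curve.
Reading off the gridlines: it crosses the x-axis at the gridline x = 0; the y-axis gridline crossings are at y ∈ {-1, 0}.
Assembling these constraints gives the stated polynomial.

2*x^2 - 3*y^2 - x - 3*y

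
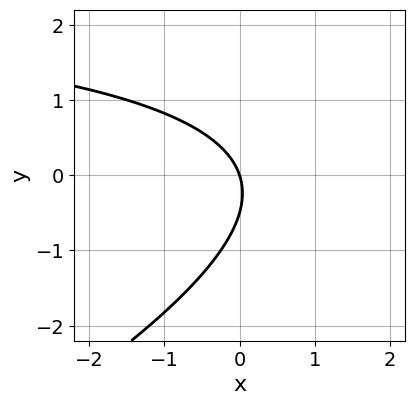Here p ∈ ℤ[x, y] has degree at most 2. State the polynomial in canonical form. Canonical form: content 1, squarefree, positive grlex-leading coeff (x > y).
First, deg p = 2.
Then, from the visible intercepts: it crosses the y-axis at the gridline y = 0; it crosses the x-axis at the gridline x = 0.
Finally, these observations pin down the coefficients.

x*y - 2*y^2 - 3*x - y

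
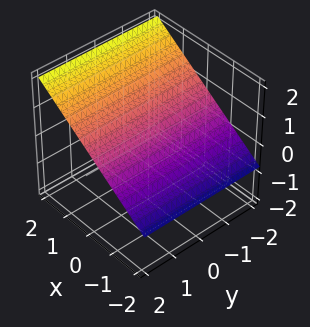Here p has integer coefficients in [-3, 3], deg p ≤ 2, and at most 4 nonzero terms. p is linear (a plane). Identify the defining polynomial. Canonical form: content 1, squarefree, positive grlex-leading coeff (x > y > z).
2*x - 3*z + 2

1. The degree is 1 — every cross-section is a straight line — this is a plane.
2. From the visible intercepts: the surface avoids every integer y-axis point in the box; one x-axis crossing is at x = -1.
3. These observations pin down the coefficients.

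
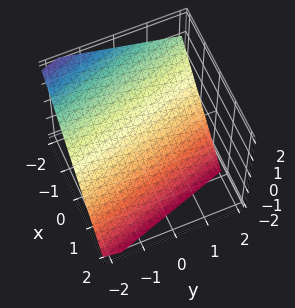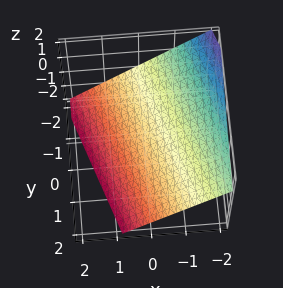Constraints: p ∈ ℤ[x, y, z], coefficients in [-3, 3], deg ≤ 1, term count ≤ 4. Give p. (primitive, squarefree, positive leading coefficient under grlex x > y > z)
First, the degree is 1 — the surface is flat (a plane).
Next, against the integer gridlines: it crosses the y-axis at the gridline y = -2.
Finally, putting this together gives p.

3*x + y + 3*z + 2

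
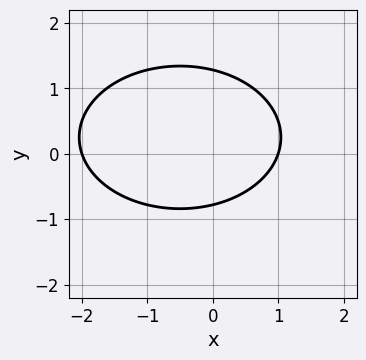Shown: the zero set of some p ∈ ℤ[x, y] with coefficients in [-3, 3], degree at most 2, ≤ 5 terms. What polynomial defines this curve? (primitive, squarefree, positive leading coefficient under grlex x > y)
First, degree: a generic line meets the curve in up to 2 points, so deg p = 2.
Then, observable constraints: the x-axis gridline crossings are at x ∈ {-2, 1}.
Finally, fitting integer coefficients to these (and the overall shape) gives p.

x^2 + 2*y^2 + x - y - 2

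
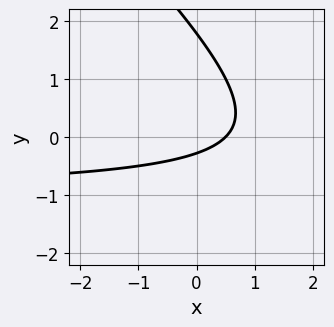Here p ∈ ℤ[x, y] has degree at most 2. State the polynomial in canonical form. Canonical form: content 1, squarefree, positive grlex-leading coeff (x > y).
2*x*y + 2*y^2 + 2*x - 3*y - 1

(a) Degree: a generic line meets the curve in up to 2 points, so deg p = 2.
(b) The integer polynomial consistent with all of this is the stated p.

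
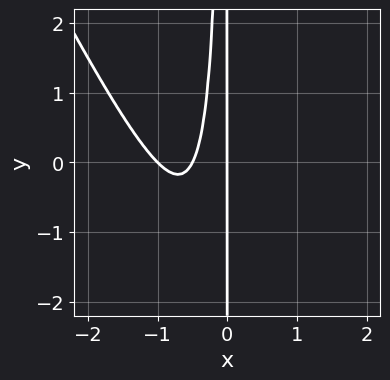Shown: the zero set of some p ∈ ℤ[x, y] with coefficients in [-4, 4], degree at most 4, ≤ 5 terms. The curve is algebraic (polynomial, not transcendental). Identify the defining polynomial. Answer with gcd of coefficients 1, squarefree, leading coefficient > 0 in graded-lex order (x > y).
First, degree: a generic line meets the curve in up to 3 points, so deg p = 3.
Next, against the integer gridlines: among the integer gridlines, it crosses the x-axis at x ∈ {-1, 0}; every point of the y-axis in the box is on the curve.
Finally, matching integer coefficients to the picture gives p.

2*x^3 + x^2*y + 3*x^2 + x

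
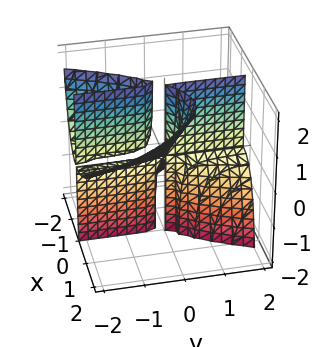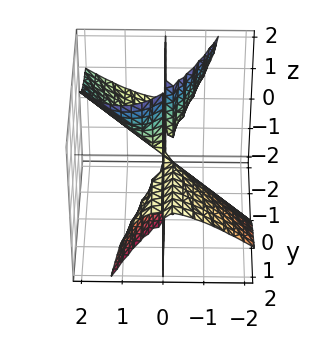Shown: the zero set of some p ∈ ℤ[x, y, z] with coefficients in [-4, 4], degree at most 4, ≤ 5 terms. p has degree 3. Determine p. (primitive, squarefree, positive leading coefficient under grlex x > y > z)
x^3 - x^2*z + x*y*z

(a) The picture has 2 separate pieces.
(b) Degree: the shape is more complex than any degree-2 surface, so deg p = 3.
(c) Reading off the gridlines: every point of the y-axis in the box is on the surface; it crosses the x-axis at the gridline x = 0; every point of the z-axis in the box is on the surface.
(d) Together with the visible shape, these determine p as stated.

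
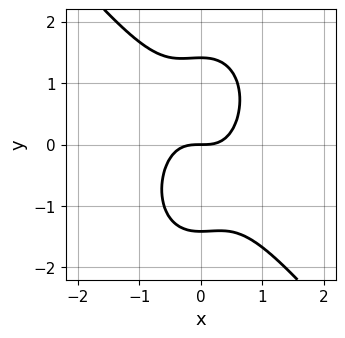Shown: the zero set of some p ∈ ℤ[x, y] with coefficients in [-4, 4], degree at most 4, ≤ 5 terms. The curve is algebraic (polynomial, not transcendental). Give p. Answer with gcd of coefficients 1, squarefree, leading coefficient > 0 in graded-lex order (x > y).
3*x^3 + x^2*y + y^3 - 2*y

(a) Degree: the shape is more complex than any degree-2 curve, so deg p = 3.
(b) From the axis intercepts and sections: it crosses the x-axis at the gridline x = 0; one y-axis crossing is at y = 0.
(c) Together with the visible shape, these determine p as stated.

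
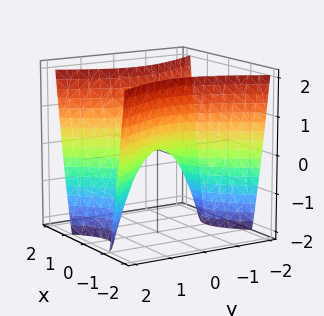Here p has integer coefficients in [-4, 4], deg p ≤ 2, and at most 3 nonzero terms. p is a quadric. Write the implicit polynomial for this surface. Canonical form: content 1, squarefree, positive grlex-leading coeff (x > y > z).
2*x^2 - y^2 - z

The degree is 2 — a hyperbolic paraboloid; a quadric.
Symmetries: mirror symmetry y ↦ −y ⇒ only even powers of y; the x ↦ −x reflection is a symmetry, so x appears only in even powers.
Checking where it meets the axes: it meets the x-axis at x = 0 (among the integer gridlines); one y-axis crossing is at y = 0; it meets the z-axis at z = 0 (among the integer gridlines).
Matching integer coefficients to the picture gives p.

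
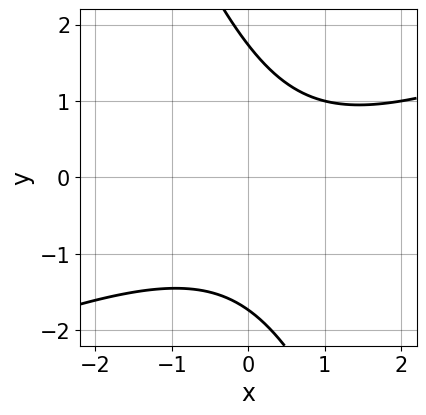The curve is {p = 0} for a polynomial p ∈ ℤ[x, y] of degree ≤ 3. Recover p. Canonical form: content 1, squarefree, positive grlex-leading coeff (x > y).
deg p = 2. No degree-1 curve has this shape.
Checking where it meets the axes: the curve avoids every integer x-axis point in the box.
Solving for integer coefficients yields p as stated.

x^2 - 2*x*y - y^2 - x + 3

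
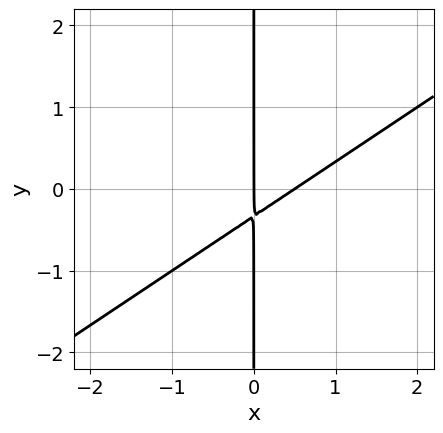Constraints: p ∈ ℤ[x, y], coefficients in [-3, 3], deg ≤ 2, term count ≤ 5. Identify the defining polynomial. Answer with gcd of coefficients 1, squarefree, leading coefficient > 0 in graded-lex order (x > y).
2*x^2 - 3*x*y - x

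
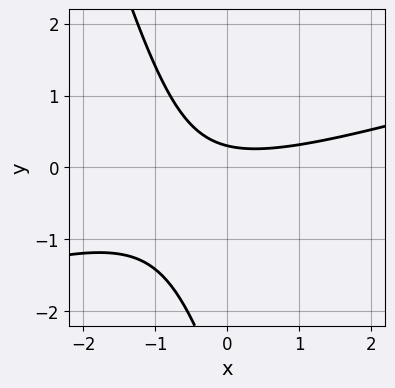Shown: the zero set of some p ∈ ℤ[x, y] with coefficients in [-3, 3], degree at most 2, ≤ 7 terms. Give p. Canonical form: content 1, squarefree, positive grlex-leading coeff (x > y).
x^2 - 3*x*y - y^2 - 3*y + 1

1. Degree: the shape is more complex than any degree-1 curve, so deg p = 2.
2. Checking where it meets the axes: it misses every integer gridline on the x-axis.
3. Together with the visible shape, these determine p as stated.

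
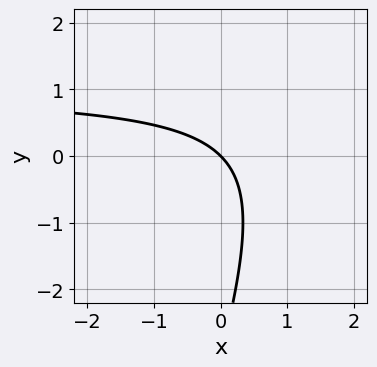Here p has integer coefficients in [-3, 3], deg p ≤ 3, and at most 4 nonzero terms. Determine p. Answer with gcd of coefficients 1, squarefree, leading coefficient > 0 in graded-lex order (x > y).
3*x*y - y^2 - 3*x - 3*y

First, deg p = 2. The shape is more complex than any degree-1 curve.
Next, against the integer gridlines: one y-axis crossing is at y = 0; it meets the x-axis at x = 0 (among the integer gridlines).
Finally, the integer polynomial consistent with all of this is the stated p.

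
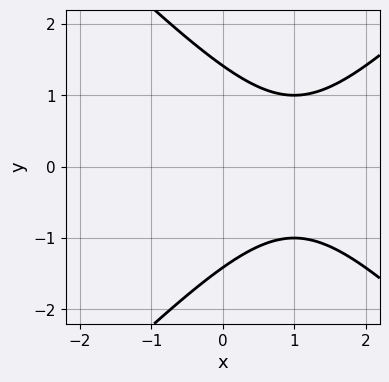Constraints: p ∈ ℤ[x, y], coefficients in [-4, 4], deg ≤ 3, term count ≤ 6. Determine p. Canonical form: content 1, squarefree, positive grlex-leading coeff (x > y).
x^2 - y^2 - 2*x + 2

(a) deg p = 2.
(b) Symmetries: it's symmetric under y → −y, forcing even powers of y.
(c) Against the integer gridlines: it misses every integer gridline on the x-axis.
(d) Matching integer coefficients to the picture gives p.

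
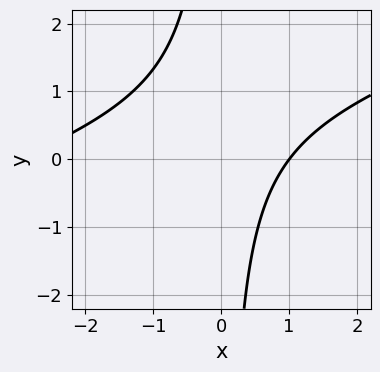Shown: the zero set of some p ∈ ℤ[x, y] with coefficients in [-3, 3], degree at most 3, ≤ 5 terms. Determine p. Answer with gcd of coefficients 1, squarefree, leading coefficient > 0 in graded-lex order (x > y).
x^2 - 3*x*y + 2*x - 3

(a) Degree: the shape is more complex than any degree-1 curve, so deg p = 2.
(b) Checking where it meets the axes: it crosses the x-axis at the gridline x = 1; no y-intercept at any integer in the box.
(c) The integer polynomial consistent with all of this is the stated p.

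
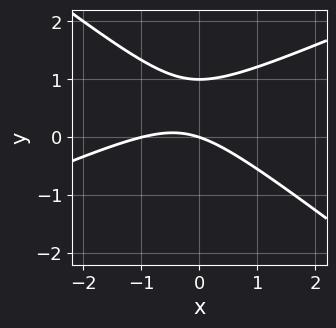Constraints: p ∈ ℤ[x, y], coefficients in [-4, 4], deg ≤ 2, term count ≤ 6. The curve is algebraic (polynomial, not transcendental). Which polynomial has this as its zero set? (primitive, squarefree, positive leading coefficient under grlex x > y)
1. The degree is 2 — a generic line meets the curve in up to 2 points.
2. Observable constraints: among the integer gridlines, it crosses the x-axis at x ∈ {-1, 0}; the y-axis gridline crossings are at y ∈ {0, 1}.
3. The integer polynomial consistent with all of this is the stated p.

x^2 - x*y - 3*y^2 + x + 3*y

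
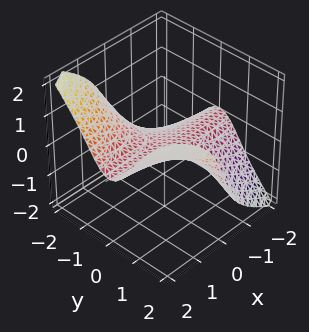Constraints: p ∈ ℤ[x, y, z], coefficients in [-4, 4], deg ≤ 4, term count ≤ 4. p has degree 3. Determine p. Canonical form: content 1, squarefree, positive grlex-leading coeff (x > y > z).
Degree: the shape is more complex than any degree-2 surface, so deg p = 3.
Reading off the gridlines: every point of the y-axis in the box is on the surface; every point of the x-axis in the box is on the surface.
Together with the visible shape, these determine p as stated.

2*x*y^2 - z^3 - 3*z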